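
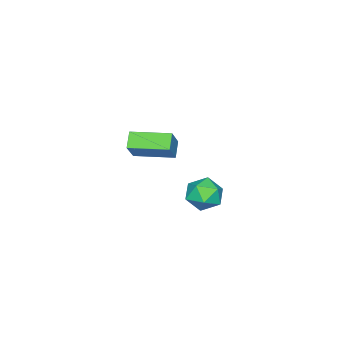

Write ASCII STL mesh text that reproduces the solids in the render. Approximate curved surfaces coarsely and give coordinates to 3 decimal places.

solid 
facet normal -0.373 0.917 0.142
outer loop
vertex 1.475 3.309 -1.716
vertex 0.68 2.921 -1.298
vertex 1.457 3.152 -0.751
endloop
endfacet
facet normal 0.340 0.927 0.157
outer loop
vertex 1.475 3.309 -1.716
vertex 1.457 3.152 -0.751
vertex 2.262 2.944 -1.265
endloop
endfacet
facet normal 0.578 0.671 -0.465
outer loop
vertex 1.475 3.309 -1.716
vertex 2.262 2.944 -1.265
vertex 1.983 2.584 -2.13
endloop
endfacet
facet normal 0.011 0.502 -0.865
outer loop
vertex 1.475 3.309 -1.716
vertex 1.983 2.584 -2.13
vertex 1.006 2.57 -2.151
endloop
endfacet
facet normal -0.577 0.654 -0.490
outer loop
vertex 1.475 3.309 -1.716
vertex 1.006 2.57 -2.151
vertex 0.68 2.921 -1.298
endloop
endfacet
facet normal 0.556 0.486 0.674
outer loop
vertex 2.262 2.944 -1.265
vertex 1.457 3.152 -0.751
vertex 1.954 2.33 -0.569
endloop
endfacet
facet normal -0.597 0.468 0.651
outer loop
vertex 1.457 3.152 -0.751
vertex 0.68 2.921 -1.298
vertex 0.977 2.316 -0.59
endloop
endfacet
facet normal -0.927 0.043 -0.372
outer loop
vertex 0.68 2.921 -1.298
vertex 1.006 2.57 -2.151
vertex 0.698 1.956 -1.455
endloop
endfacet
facet normal 0.024 -0.202 -0.979
outer loop
vertex 1.006 2.57 -2.151
vertex 1.983 2.584 -2.13
vertex 1.503 1.748 -1.969
endloop
endfacet
facet normal 0.940 0.072 -0.333
outer loop
vertex 1.983 2.584 -2.13
vertex 2.262 2.944 -1.265
vertex 2.28 1.979 -1.422
endloop
endfacet
facet normal -0.011 -0.502 0.865
outer loop
vertex 1.485 1.591 -1.004
vertex 1.954 2.33 -0.569
vertex 0.977 2.316 -0.59
endloop
endfacet
facet normal -0.578 -0.671 0.465
outer loop
vertex 1.485 1.591 -1.004
vertex 0.977 2.316 -0.59
vertex 0.698 1.956 -1.455
endloop
endfacet
facet normal -0.340 -0.927 -0.157
outer loop
vertex 1.485 1.591 -1.004
vertex 0.698 1.956 -1.455
vertex 1.503 1.748 -1.969
endloop
endfacet
facet normal 0.373 -0.917 -0.142
outer loop
vertex 1.485 1.591 -1.004
vertex 1.503 1.748 -1.969
vertex 2.28 1.979 -1.422
endloop
endfacet
facet normal 0.577 -0.654 0.490
outer loop
vertex 1.485 1.591 -1.004
vertex 2.28 1.979 -1.422
vertex 1.954 2.33 -0.569
endloop
endfacet
facet normal -0.024 0.202 0.979
outer loop
vertex 0.977 2.316 -0.59
vertex 1.954 2.33 -0.569
vertex 1.457 3.152 -0.751
endloop
endfacet
facet normal -0.940 -0.072 0.333
outer loop
vertex 0.698 1.956 -1.455
vertex 0.977 2.316 -0.59
vertex 0.68 2.921 -1.298
endloop
endfacet
facet normal -0.556 -0.486 -0.674
outer loop
vertex 1.503 1.748 -1.969
vertex 0.698 1.956 -1.455
vertex 1.006 2.57 -2.151
endloop
endfacet
facet normal 0.597 -0.468 -0.651
outer loop
vertex 2.28 1.979 -1.422
vertex 1.503 1.748 -1.969
vertex 1.983 2.584 -2.13
endloop
endfacet
facet normal 0.927 -0.043 0.372
outer loop
vertex 1.954 2.33 -0.569
vertex 2.28 1.979 -1.422
vertex 2.262 2.944 -1.265
endloop
endfacet
facet normal -0.592 -0.173 -0.787
outer loop
vertex -3.087 -4.51 -2.981
vertex -3.88 -2.562 -2.812
vertex -2.36 -4.16 -3.604
endloop
endfacet
facet normal 0.376 -0.923 -0.080
outer loop
vertex -1.46 -3.898 -2.408
vertex -3.087 -4.51 -2.981
vertex -2.36 -4.16 -3.604
endloop
endfacet
facet normal -0.592 -0.173 -0.787
outer loop
vertex -2.36 -4.16 -3.604
vertex -3.88 -2.562 -2.812
vertex -3.153 -2.212 -3.436
endloop
endfacet
facet normal 0.713 0.343 -0.612
outer loop
vertex -3.153 -2.212 -3.436
vertex -1.46 -3.898 -2.408
vertex -2.36 -4.16 -3.604
endloop
endfacet
facet normal -0.713 -0.343 0.612
outer loop
vertex -3.087 -4.51 -2.981
vertex -2.98 -2.3 -1.616
vertex -3.88 -2.562 -2.812
endloop
endfacet
facet normal 0.376 -0.923 -0.080
outer loop
vertex -2.187 -4.248 -1.784
vertex -3.087 -4.51 -2.981
vertex -1.46 -3.898 -2.408
endloop
endfacet
facet normal -0.713 -0.343 0.611
outer loop
vertex -2.187 -4.248 -1.784
vertex -2.98 -2.3 -1.616
vertex -3.087 -4.51 -2.981
endloop
endfacet
facet normal -0.376 0.923 0.080
outer loop
vertex -3.88 -2.562 -2.812
vertex -2.98 -2.3 -1.616
vertex -3.153 -2.212 -3.436
endloop
endfacet
facet normal 0.713 0.343 -0.611
outer loop
vertex -2.253 -1.95 -2.239
vertex -1.46 -3.898 -2.408
vertex -3.153 -2.212 -3.436
endloop
endfacet
facet normal -0.376 0.923 0.080
outer loop
vertex -3.153 -2.212 -3.436
vertex -2.98 -2.3 -1.616
vertex -2.253 -1.95 -2.239
endloop
endfacet
facet normal 0.592 0.173 0.787
outer loop
vertex -2.253 -1.95 -2.239
vertex -2.187 -4.248 -1.784
vertex -1.46 -3.898 -2.408
endloop
endfacet
facet normal 0.592 0.173 0.787
outer loop
vertex -2.98 -2.3 -1.616
vertex -2.187 -4.248 -1.784
vertex -2.253 -1.95 -2.239
endloop
endfacet

endsolid


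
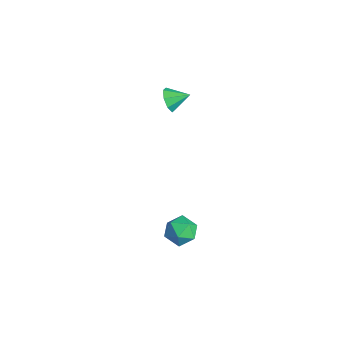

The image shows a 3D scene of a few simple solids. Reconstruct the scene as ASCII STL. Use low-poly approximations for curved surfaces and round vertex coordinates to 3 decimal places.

solid 
facet normal -0.395 -0.823 -0.409
outer loop
vertex -3.137 2.732 4.278
vertex -3.38 3.095 3.783
vertex -2.815 2.77 3.891
endloop
endfacet
facet normal 0.770 -0.058 0.635
outer loop
vertex -3.137 2.732 4.278
vertex -2.815 2.77 3.891
vertex -2.98 3.925 4.197
endloop
endfacet
facet normal -0.395 -0.822 -0.410
outer loop
vertex -2.815 2.77 3.891
vertex -3.38 3.095 3.783
vertex -2.824 2.999 3.44
endloop
endfacet
facet normal 0.991 0.129 0.046
outer loop
vertex -2.815 2.77 3.891
vertex -2.824 2.999 3.44
vertex -2.98 3.925 4.197
endloop
endfacet
facet normal -0.395 -0.823 -0.409
outer loop
vertex -2.824 2.999 3.44
vertex -3.38 3.095 3.783
vertex -3.158 3.283 3.191
endloop
endfacet
facet normal 0.749 0.490 -0.445
outer loop
vertex -2.824 2.999 3.44
vertex -3.158 3.283 3.191
vertex -2.98 3.925 4.197
endloop
endfacet
facet normal -0.396 -0.822 -0.409
outer loop
vertex -3.158 3.283 3.191
vertex -3.38 3.095 3.783
vertex -3.622 3.458 3.288
endloop
endfacet
facet normal 0.191 0.812 -0.552
outer loop
vertex -3.158 3.283 3.191
vertex -3.622 3.458 3.288
vertex -2.98 3.925 4.197
endloop
endfacet
facet normal -0.396 -0.822 -0.409
outer loop
vertex -3.622 3.458 3.288
vertex -3.38 3.095 3.783
vertex -3.944 3.42 3.676
endloop
endfacet
facet normal -0.362 0.908 -0.211
outer loop
vertex -3.622 3.458 3.288
vertex -3.944 3.42 3.676
vertex -2.98 3.925 4.197
endloop
endfacet
facet normal -0.396 -0.822 -0.410
outer loop
vertex -3.944 3.42 3.676
vertex -3.38 3.095 3.783
vertex -3.935 3.191 4.126
endloop
endfacet
facet normal -0.582 0.720 0.378
outer loop
vertex -3.944 3.42 3.676
vertex -3.935 3.191 4.126
vertex -2.98 3.925 4.197
endloop
endfacet
facet normal -0.395 -0.822 -0.409
outer loop
vertex -3.935 3.191 4.126
vertex -3.38 3.095 3.783
vertex -3.601 2.906 4.376
endloop
endfacet
facet normal -0.342 0.361 0.868
outer loop
vertex -3.935 3.191 4.126
vertex -3.601 2.906 4.376
vertex -2.98 3.925 4.197
endloop
endfacet
facet normal -0.395 -0.823 -0.409
outer loop
vertex -3.601 2.906 4.376
vertex -3.38 3.095 3.783
vertex -3.137 2.732 4.278
endloop
endfacet
facet normal 0.220 0.037 0.975
outer loop
vertex -3.601 2.906 4.376
vertex -3.137 2.732 4.278
vertex -2.98 3.925 4.197
endloop
endfacet
facet normal -0.240 0.107 0.965
outer loop
vertex -0.518 2.462 -1.829
vertex -0.162 1.731 -1.659
vertex 0.286 2.429 -1.625
endloop
endfacet
facet normal -0.136 0.742 0.657
outer loop
vertex -0.518 2.462 -1.829
vertex 0.286 2.429 -1.625
vertex 0.034 2.927 -2.24
endloop
endfacet
facet normal -0.592 0.799 0.109
outer loop
vertex -0.518 2.462 -1.829
vertex 0.034 2.927 -2.24
vertex -0.57 2.536 -2.655
endloop
endfacet
facet normal -0.977 0.198 0.079
outer loop
vertex -0.518 2.462 -1.829
vertex -0.57 2.536 -2.655
vertex -0.691 1.797 -2.296
endloop
endfacet
facet normal -0.760 -0.229 0.608
outer loop
vertex -0.518 2.462 -1.829
vertex -0.691 1.797 -2.296
vertex -0.162 1.731 -1.659
endloop
endfacet
facet normal 0.527 0.753 0.394
outer loop
vertex 0.034 2.927 -2.24
vertex 0.286 2.429 -1.625
vertex 0.731 2.483 -2.324
endloop
endfacet
facet normal 0.358 -0.274 0.893
outer loop
vertex 0.286 2.429 -1.625
vertex -0.162 1.731 -1.659
vertex 0.61 1.744 -1.965
endloop
endfacet
facet normal -0.482 -0.817 0.316
outer loop
vertex -0.162 1.731 -1.659
vertex -0.691 1.797 -2.296
vertex 0.006 1.353 -2.38
endloop
endfacet
facet normal -0.832 -0.126 -0.540
outer loop
vertex -0.691 1.797 -2.296
vertex -0.57 2.536 -2.655
vertex -0.246 1.851 -2.995
endloop
endfacet
facet normal -0.209 0.845 -0.492
outer loop
vertex -0.57 2.536 -2.655
vertex 0.034 2.927 -2.24
vertex 0.202 2.549 -2.961
endloop
endfacet
facet normal 0.977 -0.198 -0.079
outer loop
vertex 0.558 1.818 -2.791
vertex 0.731 2.483 -2.324
vertex 0.61 1.744 -1.965
endloop
endfacet
facet normal 0.592 -0.799 -0.109
outer loop
vertex 0.558 1.818 -2.791
vertex 0.61 1.744 -1.965
vertex 0.006 1.353 -2.38
endloop
endfacet
facet normal 0.136 -0.742 -0.657
outer loop
vertex 0.558 1.818 -2.791
vertex 0.006 1.353 -2.38
vertex -0.246 1.851 -2.995
endloop
endfacet
facet normal 0.240 -0.107 -0.965
outer loop
vertex 0.558 1.818 -2.791
vertex -0.246 1.851 -2.995
vertex 0.202 2.549 -2.961
endloop
endfacet
facet normal 0.760 0.229 -0.608
outer loop
vertex 0.558 1.818 -2.791
vertex 0.202 2.549 -2.961
vertex 0.731 2.483 -2.324
endloop
endfacet
facet normal 0.832 0.126 0.540
outer loop
vertex 0.61 1.744 -1.965
vertex 0.731 2.483 -2.324
vertex 0.286 2.429 -1.625
endloop
endfacet
facet normal 0.209 -0.845 0.492
outer loop
vertex 0.006 1.353 -2.38
vertex 0.61 1.744 -1.965
vertex -0.162 1.731 -1.659
endloop
endfacet
facet normal -0.527 -0.753 -0.394
outer loop
vertex -0.246 1.851 -2.995
vertex 0.006 1.353 -2.38
vertex -0.691 1.797 -2.296
endloop
endfacet
facet normal -0.358 0.274 -0.893
outer loop
vertex 0.202 2.549 -2.961
vertex -0.246 1.851 -2.995
vertex -0.57 2.536 -2.655
endloop
endfacet
facet normal 0.482 0.817 -0.316
outer loop
vertex 0.731 2.483 -2.324
vertex 0.202 2.549 -2.961
vertex 0.034 2.927 -2.24
endloop
endfacet

endsolid


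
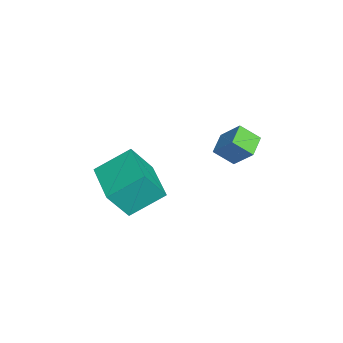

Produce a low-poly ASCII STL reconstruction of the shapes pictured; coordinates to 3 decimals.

solid 
facet normal -0.944 -0.325 0.054
outer loop
vertex -1.61 -2.983 1.952
vertex -1.976 -2.158 0.511
vertex -1.167 -4.428 1.013
endloop
endfacet
facet normal 0.215 -0.485 0.848
outer loop
vertex 0.656 -3.802 0.909
vertex -1.61 -2.983 1.952
vertex -1.167 -4.428 1.013
endloop
endfacet
facet normal -0.944 -0.325 0.054
outer loop
vertex -1.167 -4.428 1.013
vertex -1.976 -2.158 0.511
vertex -1.533 -3.604 -0.428
endloop
endfacet
facet normal 0.249 -0.812 -0.528
outer loop
vertex -1.533 -3.604 -0.428
vertex 0.656 -3.802 0.909
vertex -1.167 -4.428 1.013
endloop
endfacet
facet normal -0.249 0.812 0.528
outer loop
vertex -1.61 -2.983 1.952
vertex -0.153 -1.532 0.407
vertex -1.976 -2.158 0.511
endloop
endfacet
facet normal 0.215 -0.485 0.848
outer loop
vertex 0.213 -2.356 1.848
vertex -1.61 -2.983 1.952
vertex 0.656 -3.802 0.909
endloop
endfacet
facet normal -0.249 0.812 0.528
outer loop
vertex 0.213 -2.356 1.848
vertex -0.153 -1.532 0.407
vertex -1.61 -2.983 1.952
endloop
endfacet
facet normal -0.215 0.485 -0.848
outer loop
vertex -1.976 -2.158 0.511
vertex -0.153 -1.532 0.407
vertex -1.533 -3.604 -0.428
endloop
endfacet
facet normal 0.249 -0.812 -0.528
outer loop
vertex 0.29 -2.977 -0.532
vertex 0.656 -3.802 0.909
vertex -1.533 -3.604 -0.428
endloop
endfacet
facet normal -0.215 0.485 -0.848
outer loop
vertex -1.533 -3.604 -0.428
vertex -0.153 -1.532 0.407
vertex 0.29 -2.977 -0.532
endloop
endfacet
facet normal 0.944 0.324 -0.054
outer loop
vertex 0.29 -2.977 -0.532
vertex 0.213 -2.356 1.848
vertex 0.656 -3.802 0.909
endloop
endfacet
facet normal 0.944 0.325 -0.054
outer loop
vertex -0.153 -1.532 0.407
vertex 0.213 -2.356 1.848
vertex 0.29 -2.977 -0.532
endloop
endfacet
facet normal -0.931 0.282 0.233
outer loop
vertex -1.526 0.512 2.969
vertex -1.059 1.242 3.951
vertex -1.441 1.324 2.324
endloop
endfacet
facet normal -0.357 -0.558 -0.749
outer loop
vertex -0.501 1.038 2.089
vertex -1.526 0.512 2.969
vertex -1.441 1.324 2.324
endloop
endfacet
facet normal -0.930 0.283 0.233
outer loop
vertex -1.441 1.324 2.324
vertex -1.059 1.242 3.951
vertex -0.973 2.054 3.306
endloop
endfacet
facet normal 0.083 0.781 -0.620
outer loop
vertex -0.973 2.054 3.306
vertex -0.501 1.038 2.089
vertex -1.441 1.324 2.324
endloop
endfacet
facet normal -0.083 -0.781 0.620
outer loop
vertex -1.526 0.512 2.969
vertex -0.119 0.956 3.716
vertex -1.059 1.242 3.951
endloop
endfacet
facet normal -0.357 -0.557 -0.749
outer loop
vertex -0.587 0.226 2.734
vertex -1.526 0.512 2.969
vertex -0.501 1.038 2.089
endloop
endfacet
facet normal -0.083 -0.781 0.620
outer loop
vertex -0.587 0.226 2.734
vertex -0.119 0.956 3.716
vertex -1.526 0.512 2.969
endloop
endfacet
facet normal 0.357 0.558 0.749
outer loop
vertex -1.059 1.242 3.951
vertex -0.119 0.956 3.716
vertex -0.973 2.054 3.306
endloop
endfacet
facet normal 0.083 0.781 -0.620
outer loop
vertex -0.034 1.768 3.071
vertex -0.501 1.038 2.089
vertex -0.973 2.054 3.306
endloop
endfacet
facet normal 0.357 0.558 0.749
outer loop
vertex -0.973 2.054 3.306
vertex -0.119 0.956 3.716
vertex -0.034 1.768 3.071
endloop
endfacet
facet normal 0.931 -0.283 -0.232
outer loop
vertex -0.034 1.768 3.071
vertex -0.587 0.226 2.734
vertex -0.501 1.038 2.089
endloop
endfacet
facet normal 0.930 -0.283 -0.233
outer loop
vertex -0.119 0.956 3.716
vertex -0.587 0.226 2.734
vertex -0.034 1.768 3.071
endloop
endfacet

endsolid


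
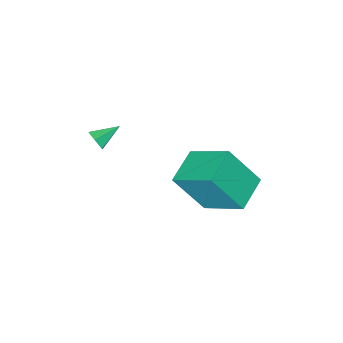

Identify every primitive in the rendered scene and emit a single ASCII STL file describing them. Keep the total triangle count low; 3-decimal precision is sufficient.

solid 
facet normal -0.391 0.448 -0.804
outer loop
vertex -1.954 3.674 -2.863
vertex -0.539 4.248 -3.231
vertex -1.554 1.944 -4.021
endloop
endfacet
facet normal -0.901 -0.365 0.234
outer loop
vertex -0.741 1.012 -2.349
vertex -1.954 3.674 -2.863
vertex -1.554 1.944 -4.021
endloop
endfacet
facet normal -0.391 0.448 -0.804
outer loop
vertex -1.554 1.944 -4.021
vertex -0.539 4.248 -3.231
vertex -0.14 2.517 -4.39
endloop
endfacet
facet normal 0.188 -0.816 -0.546
outer loop
vertex -0.14 2.517 -4.39
vertex -0.741 1.012 -2.349
vertex -1.554 1.944 -4.021
endloop
endfacet
facet normal -0.189 0.816 0.547
outer loop
vertex -1.954 3.674 -2.863
vertex 0.274 3.316 -1.559
vertex -0.539 4.248 -3.231
endloop
endfacet
facet normal -0.901 -0.365 0.235
outer loop
vertex -1.14 2.743 -1.19
vertex -1.954 3.674 -2.863
vertex -0.741 1.012 -2.349
endloop
endfacet
facet normal -0.188 0.816 0.546
outer loop
vertex -1.14 2.743 -1.19
vertex 0.274 3.316 -1.559
vertex -1.954 3.674 -2.863
endloop
endfacet
facet normal 0.901 0.365 -0.235
outer loop
vertex -0.539 4.248 -3.231
vertex 0.274 3.316 -1.559
vertex -0.14 2.517 -4.39
endloop
endfacet
facet normal 0.189 -0.816 -0.546
outer loop
vertex 0.674 1.586 -2.717
vertex -0.741 1.012 -2.349
vertex -0.14 2.517 -4.39
endloop
endfacet
facet normal 0.901 0.365 -0.235
outer loop
vertex -0.14 2.517 -4.39
vertex 0.274 3.316 -1.559
vertex 0.674 1.586 -2.717
endloop
endfacet
facet normal 0.391 -0.448 0.804
outer loop
vertex 0.674 1.586 -2.717
vertex -1.14 2.743 -1.19
vertex -0.741 1.012 -2.349
endloop
endfacet
facet normal 0.391 -0.448 0.804
outer loop
vertex 0.274 3.316 -1.559
vertex -1.14 2.743 -1.19
vertex 0.674 1.586 -2.717
endloop
endfacet
facet normal 0.907 -0.203 -0.369
outer loop
vertex 1.981 -1.389 -1.626
vertex 1.762 -1.635 -2.029
vertex 1.864 -1.126 -2.059
endloop
endfacet
facet normal -0.005 0.854 0.520
outer loop
vertex 1.981 -1.389 -1.626
vertex 1.864 -1.126 -2.059
vertex 0.738 -1.405 -1.611
endloop
endfacet
facet normal 0.907 -0.203 -0.369
outer loop
vertex 1.864 -1.126 -2.059
vertex 1.762 -1.635 -2.029
vertex 1.645 -1.372 -2.462
endloop
endfacet
facet normal -0.352 0.872 -0.341
outer loop
vertex 1.864 -1.126 -2.059
vertex 1.645 -1.372 -2.462
vertex 0.738 -1.405 -1.611
endloop
endfacet
facet normal 0.907 -0.204 -0.369
outer loop
vertex 1.645 -1.372 -2.462
vertex 1.762 -1.635 -2.029
vertex 1.543 -1.881 -2.431
endloop
endfacet
facet normal -0.683 0.093 -0.724
outer loop
vertex 1.645 -1.372 -2.462
vertex 1.543 -1.881 -2.431
vertex 0.738 -1.405 -1.611
endloop
endfacet
facet normal 0.907 -0.202 -0.370
outer loop
vertex 1.543 -1.881 -2.431
vertex 1.762 -1.635 -2.029
vertex 1.661 -2.144 -1.998
endloop
endfacet
facet normal -0.667 -0.704 -0.246
outer loop
vertex 1.543 -1.881 -2.431
vertex 1.661 -2.144 -1.998
vertex 0.738 -1.405 -1.611
endloop
endfacet
facet normal 0.907 -0.202 -0.370
outer loop
vertex 1.661 -2.144 -1.998
vertex 1.762 -1.635 -2.029
vertex 1.88 -1.898 -1.596
endloop
endfacet
facet normal -0.319 -0.721 0.615
outer loop
vertex 1.661 -2.144 -1.998
vertex 1.88 -1.898 -1.596
vertex 0.738 -1.405 -1.611
endloop
endfacet
facet normal 0.907 -0.202 -0.370
outer loop
vertex 1.88 -1.898 -1.596
vertex 1.762 -1.635 -2.029
vertex 1.981 -1.389 -1.626
endloop
endfacet
facet normal 0.011 0.057 0.998
outer loop
vertex 1.88 -1.898 -1.596
vertex 1.981 -1.389 -1.626
vertex 0.738 -1.405 -1.611
endloop
endfacet

endsolid


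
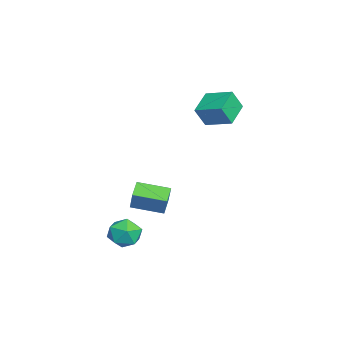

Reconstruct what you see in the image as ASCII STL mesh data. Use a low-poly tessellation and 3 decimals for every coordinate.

solid 
facet normal -0.859 0.204 0.469
outer loop
vertex -1.152 -1.698 -1.491
vertex -0.895 0.23 -1.859
vertex -1.968 -1.862 -2.916
endloop
endfacet
facet normal -0.129 -0.974 0.186
outer loop
vertex -1.005 -2.09 -3.441
vertex -1.152 -1.698 -1.491
vertex -1.968 -1.862 -2.916
endloop
endfacet
facet normal -0.859 0.204 0.469
outer loop
vertex -1.968 -1.862 -2.916
vertex -0.895 0.23 -1.859
vertex -1.711 0.067 -3.284
endloop
endfacet
facet normal -0.494 -0.099 -0.864
outer loop
vertex -1.711 0.067 -3.284
vertex -1.005 -2.09 -3.441
vertex -1.968 -1.862 -2.916
endloop
endfacet
facet normal 0.494 0.099 0.864
outer loop
vertex -1.152 -1.698 -1.491
vertex 0.068 0.002 -2.384
vertex -0.895 0.23 -1.859
endloop
endfacet
facet normal -0.130 -0.974 0.186
outer loop
vertex -0.189 -1.927 -2.016
vertex -1.152 -1.698 -1.491
vertex -1.005 -2.09 -3.441
endloop
endfacet
facet normal 0.494 0.099 0.864
outer loop
vertex -0.189 -1.927 -2.016
vertex 0.068 0.002 -2.384
vertex -1.152 -1.698 -1.491
endloop
endfacet
facet normal 0.129 0.974 -0.186
outer loop
vertex -0.895 0.23 -1.859
vertex 0.068 0.002 -2.384
vertex -1.711 0.067 -3.284
endloop
endfacet
facet normal -0.494 -0.099 -0.864
outer loop
vertex -0.748 -0.162 -3.809
vertex -1.005 -2.09 -3.441
vertex -1.711 0.067 -3.284
endloop
endfacet
facet normal 0.130 0.974 -0.186
outer loop
vertex -1.711 0.067 -3.284
vertex 0.068 0.002 -2.384
vertex -0.748 -0.162 -3.809
endloop
endfacet
facet normal 0.859 -0.204 -0.469
outer loop
vertex -0.748 -0.162 -3.809
vertex -0.189 -1.927 -2.016
vertex -1.005 -2.09 -3.441
endloop
endfacet
facet normal 0.859 -0.204 -0.469
outer loop
vertex 0.068 0.002 -2.384
vertex -0.189 -1.927 -2.016
vertex -0.748 -0.162 -3.809
endloop
endfacet
facet normal -0.480 -0.826 -0.295
outer loop
vertex -2.858 1.541 3.387
vertex -4.382 2.196 4.034
vertex -3.138 2.165 2.097
endloop
endfacet
facet normal 0.856 -0.368 -0.364
outer loop
vertex -2.278 3.644 2.626
vertex -2.858 1.541 3.387
vertex -3.138 2.165 2.097
endloop
endfacet
facet normal -0.481 -0.826 -0.295
outer loop
vertex -3.138 2.165 2.097
vertex -4.382 2.196 4.034
vertex -4.661 2.82 2.744
endloop
endfacet
facet normal -0.192 0.427 -0.884
outer loop
vertex -4.661 2.82 2.744
vertex -2.278 3.644 2.626
vertex -3.138 2.165 2.097
endloop
endfacet
facet normal 0.191 -0.427 0.884
outer loop
vertex -2.858 1.541 3.387
vertex -3.522 3.675 4.563
vertex -4.382 2.196 4.034
endloop
endfacet
facet normal 0.856 -0.367 -0.363
outer loop
vertex -1.999 3.02 3.916
vertex -2.858 1.541 3.387
vertex -2.278 3.644 2.626
endloop
endfacet
facet normal 0.192 -0.427 0.884
outer loop
vertex -1.999 3.02 3.916
vertex -3.522 3.675 4.563
vertex -2.858 1.541 3.387
endloop
endfacet
facet normal -0.856 0.368 0.363
outer loop
vertex -4.382 2.196 4.034
vertex -3.522 3.675 4.563
vertex -4.661 2.82 2.744
endloop
endfacet
facet normal -0.191 0.427 -0.884
outer loop
vertex -3.802 4.299 3.273
vertex -2.278 3.644 2.626
vertex -4.661 2.82 2.744
endloop
endfacet
facet normal -0.856 0.367 0.363
outer loop
vertex -4.661 2.82 2.744
vertex -3.522 3.675 4.563
vertex -3.802 4.299 3.273
endloop
endfacet
facet normal 0.480 0.826 0.296
outer loop
vertex -3.802 4.299 3.273
vertex -1.999 3.02 3.916
vertex -2.278 3.644 2.626
endloop
endfacet
facet normal 0.481 0.826 0.295
outer loop
vertex -3.522 3.675 4.563
vertex -1.999 3.02 3.916
vertex -3.802 4.299 3.273
endloop
endfacet
facet normal -0.996 -0.081 0.032
outer loop
vertex 1.296 -2.474 -4.362
vertex 1.362 -2.873 -3.335
vertex 1.268 -1.785 -3.5
endloop
endfacet
facet normal -0.799 0.457 -0.391
outer loop
vertex 1.296 -2.474 -4.362
vertex 1.268 -1.785 -3.5
vertex 1.857 -1.524 -4.397
endloop
endfacet
facet normal -0.381 0.192 -0.905
outer loop
vertex 1.296 -2.474 -4.362
vertex 1.857 -1.524 -4.397
vertex 2.315 -2.451 -4.786
endloop
endfacet
facet normal -0.320 -0.511 -0.798
outer loop
vertex 1.296 -2.474 -4.362
vertex 2.315 -2.451 -4.786
vertex 2.009 -3.284 -4.13
endloop
endfacet
facet normal -0.700 -0.679 -0.219
outer loop
vertex 1.296 -2.474 -4.362
vertex 2.009 -3.284 -4.13
vertex 1.362 -2.873 -3.335
endloop
endfacet
facet normal -0.408 0.913 -0.003
outer loop
vertex 1.857 -1.524 -4.397
vertex 1.268 -1.785 -3.5
vertex 2.271 -1.336 -3.39
endloop
endfacet
facet normal -0.729 0.041 0.684
outer loop
vertex 1.268 -1.785 -3.5
vertex 1.362 -2.873 -3.335
vertex 1.965 -2.169 -2.734
endloop
endfacet
facet normal -0.250 -0.928 0.276
outer loop
vertex 1.362 -2.873 -3.335
vertex 2.009 -3.284 -4.13
vertex 2.423 -3.096 -3.123
endloop
endfacet
facet normal 0.366 -0.655 -0.661
outer loop
vertex 2.009 -3.284 -4.13
vertex 2.315 -2.451 -4.786
vertex 3.012 -2.835 -4.02
endloop
endfacet
facet normal 0.268 0.482 -0.834
outer loop
vertex 2.315 -2.451 -4.786
vertex 1.857 -1.524 -4.397
vertex 2.918 -1.747 -4.185
endloop
endfacet
facet normal 0.320 0.511 0.798
outer loop
vertex 2.984 -2.146 -3.158
vertex 2.271 -1.336 -3.39
vertex 1.965 -2.169 -2.734
endloop
endfacet
facet normal 0.381 -0.192 0.905
outer loop
vertex 2.984 -2.146 -3.158
vertex 1.965 -2.169 -2.734
vertex 2.423 -3.096 -3.123
endloop
endfacet
facet normal 0.799 -0.457 0.391
outer loop
vertex 2.984 -2.146 -3.158
vertex 2.423 -3.096 -3.123
vertex 3.012 -2.835 -4.02
endloop
endfacet
facet normal 0.996 0.081 -0.032
outer loop
vertex 2.984 -2.146 -3.158
vertex 3.012 -2.835 -4.02
vertex 2.918 -1.747 -4.185
endloop
endfacet
facet normal 0.700 0.679 0.219
outer loop
vertex 2.984 -2.146 -3.158
vertex 2.918 -1.747 -4.185
vertex 2.271 -1.336 -3.39
endloop
endfacet
facet normal -0.366 0.655 0.661
outer loop
vertex 1.965 -2.169 -2.734
vertex 2.271 -1.336 -3.39
vertex 1.268 -1.785 -3.5
endloop
endfacet
facet normal -0.268 -0.482 0.834
outer loop
vertex 2.423 -3.096 -3.123
vertex 1.965 -2.169 -2.734
vertex 1.362 -2.873 -3.335
endloop
endfacet
facet normal 0.408 -0.913 0.003
outer loop
vertex 3.012 -2.835 -4.02
vertex 2.423 -3.096 -3.123
vertex 2.009 -3.284 -4.13
endloop
endfacet
facet normal 0.729 -0.041 -0.684
outer loop
vertex 2.918 -1.747 -4.185
vertex 3.012 -2.835 -4.02
vertex 2.315 -2.451 -4.786
endloop
endfacet
facet normal 0.250 0.928 -0.276
outer loop
vertex 2.271 -1.336 -3.39
vertex 2.918 -1.747 -4.185
vertex 1.857 -1.524 -4.397
endloop
endfacet

endsolid


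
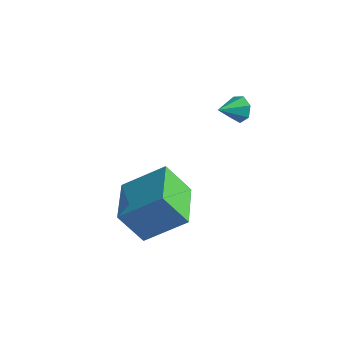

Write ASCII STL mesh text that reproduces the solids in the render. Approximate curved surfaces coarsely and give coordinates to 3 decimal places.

solid 
facet normal -0.555 -0.202 0.807
outer loop
vertex -0.153 -2.713 -2.108
vertex -1.03 -0.991 -2.281
vertex -1.522 -3.525 -3.252
endloop
endfacet
facet normal 0.452 -0.888 0.089
outer loop
vertex -0.65 -3.209 -4.519
vertex -0.153 -2.713 -2.108
vertex -1.522 -3.525 -3.252
endloop
endfacet
facet normal -0.555 -0.201 0.807
outer loop
vertex -1.522 -3.525 -3.252
vertex -1.03 -0.991 -2.281
vertex -2.398 -1.803 -3.425
endloop
endfacet
facet normal -0.698 -0.414 -0.584
outer loop
vertex -2.398 -1.803 -3.425
vertex -0.65 -3.209 -4.519
vertex -1.522 -3.525 -3.252
endloop
endfacet
facet normal 0.698 0.414 0.584
outer loop
vertex -0.153 -2.713 -2.108
vertex -0.158 -0.675 -3.548
vertex -1.03 -0.991 -2.281
endloop
endfacet
facet normal 0.452 -0.888 0.089
outer loop
vertex 0.718 -2.397 -3.375
vertex -0.153 -2.713 -2.108
vertex -0.65 -3.209 -4.519
endloop
endfacet
facet normal 0.699 0.414 0.584
outer loop
vertex 0.718 -2.397 -3.375
vertex -0.158 -0.675 -3.548
vertex -0.153 -2.713 -2.108
endloop
endfacet
facet normal -0.452 0.888 -0.090
outer loop
vertex -1.03 -0.991 -2.281
vertex -0.158 -0.675 -3.548
vertex -2.398 -1.803 -3.425
endloop
endfacet
facet normal -0.698 -0.414 -0.583
outer loop
vertex -1.527 -1.487 -4.692
vertex -0.65 -3.209 -4.519
vertex -2.398 -1.803 -3.425
endloop
endfacet
facet normal -0.452 0.888 -0.089
outer loop
vertex -2.398 -1.803 -3.425
vertex -0.158 -0.675 -3.548
vertex -1.527 -1.487 -4.692
endloop
endfacet
facet normal 0.555 0.202 -0.807
outer loop
vertex -1.527 -1.487 -4.692
vertex 0.718 -2.397 -3.375
vertex -0.65 -3.209 -4.519
endloop
endfacet
facet normal 0.555 0.201 -0.807
outer loop
vertex -0.158 -0.675 -3.548
vertex 0.718 -2.397 -3.375
vertex -1.527 -1.487 -4.692
endloop
endfacet
facet normal 0.380 0.803 -0.458
outer loop
vertex 1.23 0.307 0.325
vertex 1.009 0.642 0.729
vertex 1.521 0.392 0.715
endloop
endfacet
facet normal 0.474 -0.865 -0.165
outer loop
vertex 1.23 0.307 0.325
vertex 1.521 0.392 0.715
vertex 0.611 -0.202 1.211
endloop
endfacet
facet normal 0.380 0.804 -0.458
outer loop
vertex 1.521 0.392 0.715
vertex 1.009 0.642 0.729
vertex 1.427 0.665 1.116
endloop
endfacet
facet normal 0.647 -0.551 0.527
outer loop
vertex 1.521 0.392 0.715
vertex 1.427 0.665 1.116
vertex 0.611 -0.202 1.211
endloop
endfacet
facet normal 0.380 0.804 -0.458
outer loop
vertex 1.427 0.665 1.116
vertex 1.009 0.642 0.729
vertex 1.018 0.921 1.226
endloop
endfacet
facet normal 0.207 -0.088 0.974
outer loop
vertex 1.427 0.665 1.116
vertex 1.018 0.921 1.226
vertex 0.611 -0.202 1.211
endloop
endfacet
facet normal 0.380 0.804 -0.458
outer loop
vertex 1.018 0.921 1.226
vertex 1.009 0.642 0.729
vertex 0.602 0.967 0.962
endloop
endfacet
facet normal -0.514 0.175 0.840
outer loop
vertex 1.018 0.921 1.226
vertex 0.602 0.967 0.962
vertex 0.611 -0.202 1.211
endloop
endfacet
facet normal 0.379 0.804 -0.458
outer loop
vertex 0.602 0.967 0.962
vertex 1.009 0.642 0.729
vertex 0.493 0.768 0.523
endloop
endfacet
facet normal -0.974 0.040 0.224
outer loop
vertex 0.602 0.967 0.962
vertex 0.493 0.768 0.523
vertex 0.611 -0.202 1.211
endloop
endfacet
facet normal 0.379 0.803 -0.459
outer loop
vertex 0.493 0.768 0.523
vertex 1.009 0.642 0.729
vertex 0.772 0.474 0.239
endloop
endfacet
facet normal -0.826 -0.390 -0.408
outer loop
vertex 0.493 0.768 0.523
vertex 0.772 0.474 0.239
vertex 0.611 -0.202 1.211
endloop
endfacet
facet normal 0.379 0.804 -0.459
outer loop
vertex 0.772 0.474 0.239
vertex 1.009 0.642 0.729
vertex 1.23 0.307 0.325
endloop
endfacet
facet normal -0.180 -0.793 -0.582
outer loop
vertex 0.772 0.474 0.239
vertex 1.23 0.307 0.325
vertex 0.611 -0.202 1.211
endloop
endfacet

endsolid


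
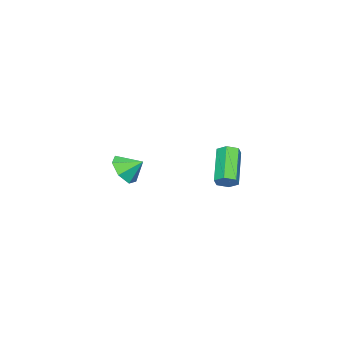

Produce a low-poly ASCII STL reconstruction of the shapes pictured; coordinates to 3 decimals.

solid 
facet normal 0.263 -0.782 -0.564
outer loop
vertex 3.134 -2.581 -1.126
vertex 2.234 -2.846 -1.178
vertex 2.709 -2.273 -1.751
endloop
endfacet
facet normal 0.480 0.871 0.103
outer loop
vertex 3.134 -2.581 -1.126
vertex 2.709 -2.273 -1.751
vertex 1.946 -1.994 -0.562
endloop
endfacet
facet normal 0.263 -0.782 -0.564
outer loop
vertex 2.709 -2.273 -1.751
vertex 2.234 -2.846 -1.178
vertex 1.926 -2.397 -1.944
endloop
endfacet
facet normal -0.083 0.957 -0.278
outer loop
vertex 2.709 -2.273 -1.751
vertex 1.926 -2.397 -1.944
vertex 1.946 -1.994 -0.562
endloop
endfacet
facet normal 0.263 -0.783 -0.564
outer loop
vertex 1.926 -2.397 -1.944
vertex 2.234 -2.846 -1.178
vertex 1.375 -2.859 -1.56
endloop
endfacet
facet normal -0.705 0.684 -0.189
outer loop
vertex 1.926 -2.397 -1.944
vertex 1.375 -2.859 -1.56
vertex 1.946 -1.994 -0.562
endloop
endfacet
facet normal 0.263 -0.782 -0.565
outer loop
vertex 1.375 -2.859 -1.56
vertex 2.234 -2.846 -1.178
vertex 1.47 -3.312 -0.888
endloop
endfacet
facet normal -0.918 0.257 0.303
outer loop
vertex 1.375 -2.859 -1.56
vertex 1.47 -3.312 -0.888
vertex 1.946 -1.994 -0.562
endloop
endfacet
facet normal 0.263 -0.783 -0.564
outer loop
vertex 1.47 -3.312 -0.888
vertex 2.234 -2.846 -1.178
vertex 2.14 -3.414 -0.434
endloop
endfacet
facet normal -0.561 -0.002 0.828
outer loop
vertex 1.47 -3.312 -0.888
vertex 2.14 -3.414 -0.434
vertex 1.946 -1.994 -0.562
endloop
endfacet
facet normal 0.263 -0.783 -0.564
outer loop
vertex 2.14 -3.414 -0.434
vertex 2.234 -2.846 -1.178
vertex 2.88 -3.089 -0.54
endloop
endfacet
facet normal 0.097 0.102 0.990
outer loop
vertex 2.14 -3.414 -0.434
vertex 2.88 -3.089 -0.54
vertex 1.946 -1.994 -0.562
endloop
endfacet
facet normal 0.263 -0.783 -0.564
outer loop
vertex 2.88 -3.089 -0.54
vertex 2.234 -2.846 -1.178
vertex 3.134 -2.581 -1.126
endloop
endfacet
facet normal 0.560 0.491 0.668
outer loop
vertex 2.88 -3.089 -0.54
vertex 3.134 -2.581 -1.126
vertex 1.946 -1.994 -0.562
endloop
endfacet
facet normal 0.691 0.349 -0.633
outer loop
vertex 4.296 3.212 0.335
vertex 3.941 3.629 0.177
vertex 4.299 3.711 0.613
endloop
endfacet
facet normal 0.723 -0.339 0.601
outer loop
vertex 4.296 3.212 0.335
vertex 4.299 3.711 0.613
vertex 2.915 2.515 1.602
endloop
endfacet
facet normal 0.723 -0.338 0.603
outer loop
vertex 2.915 2.515 1.602
vertex 4.299 3.711 0.613
vertex 2.917 3.013 1.879
endloop
endfacet
facet normal -0.691 -0.349 0.633
outer loop
vertex 2.915 2.515 1.602
vertex 2.917 3.013 1.879
vertex 2.559 2.931 1.443
endloop
endfacet
facet normal 0.691 0.348 -0.633
outer loop
vertex 4.299 3.711 0.613
vertex 3.941 3.629 0.177
vertex 3.944 4.127 0.454
endloop
endfacet
facet normal 0.365 0.587 0.722
outer loop
vertex 4.299 3.711 0.613
vertex 3.944 4.127 0.454
vertex 2.917 3.013 1.879
endloop
endfacet
facet normal 0.365 0.587 0.722
outer loop
vertex 2.917 3.013 1.879
vertex 3.944 4.127 0.454
vertex 2.562 3.429 1.72
endloop
endfacet
facet normal -0.691 -0.348 0.633
outer loop
vertex 2.917 3.013 1.879
vertex 2.562 3.429 1.72
vertex 2.559 2.931 1.443
endloop
endfacet
facet normal 0.690 0.348 -0.634
outer loop
vertex 3.944 4.127 0.454
vertex 3.941 3.629 0.177
vertex 3.585 4.045 0.018
endloop
endfacet
facet normal -0.358 0.926 0.120
outer loop
vertex 3.944 4.127 0.454
vertex 3.585 4.045 0.018
vertex 2.562 3.429 1.72
endloop
endfacet
facet normal -0.357 0.926 0.121
outer loop
vertex 2.562 3.429 1.72
vertex 3.585 4.045 0.018
vertex 2.204 3.348 1.285
endloop
endfacet
facet normal -0.691 -0.348 0.633
outer loop
vertex 2.562 3.429 1.72
vertex 2.204 3.348 1.285
vertex 2.559 2.931 1.443
endloop
endfacet
facet normal 0.691 0.349 -0.633
outer loop
vertex 3.585 4.045 0.018
vertex 3.941 3.629 0.177
vertex 3.583 3.547 -0.259
endloop
endfacet
facet normal -0.723 0.338 -0.602
outer loop
vertex 3.585 4.045 0.018
vertex 3.583 3.547 -0.259
vertex 2.204 3.348 1.285
endloop
endfacet
facet normal -0.723 0.340 -0.602
outer loop
vertex 2.204 3.348 1.285
vertex 3.583 3.547 -0.259
vertex 2.201 2.849 1.007
endloop
endfacet
facet normal -0.691 -0.349 0.633
outer loop
vertex 2.204 3.348 1.285
vertex 2.201 2.849 1.007
vertex 2.559 2.931 1.443
endloop
endfacet
facet normal 0.691 0.348 -0.633
outer loop
vertex 3.583 3.547 -0.259
vertex 3.941 3.629 0.177
vertex 3.938 3.131 -0.1
endloop
endfacet
facet normal -0.365 -0.587 -0.722
outer loop
vertex 3.583 3.547 -0.259
vertex 3.938 3.131 -0.1
vertex 2.201 2.849 1.007
endloop
endfacet
facet normal -0.365 -0.587 -0.722
outer loop
vertex 2.201 2.849 1.007
vertex 3.938 3.131 -0.1
vertex 2.556 2.433 1.166
endloop
endfacet
facet normal -0.691 -0.348 0.633
outer loop
vertex 2.201 2.849 1.007
vertex 2.556 2.433 1.166
vertex 2.559 2.931 1.443
endloop
endfacet
facet normal 0.691 0.348 -0.633
outer loop
vertex 3.938 3.131 -0.1
vertex 3.941 3.629 0.177
vertex 4.296 3.212 0.335
endloop
endfacet
facet normal 0.357 -0.926 -0.121
outer loop
vertex 3.938 3.131 -0.1
vertex 4.296 3.212 0.335
vertex 2.556 2.433 1.166
endloop
endfacet
facet normal 0.357 -0.926 -0.120
outer loop
vertex 2.556 2.433 1.166
vertex 4.296 3.212 0.335
vertex 2.915 2.515 1.602
endloop
endfacet
facet normal -0.690 -0.348 0.634
outer loop
vertex 2.556 2.433 1.166
vertex 2.915 2.515 1.602
vertex 2.559 2.931 1.443
endloop
endfacet

endsolid


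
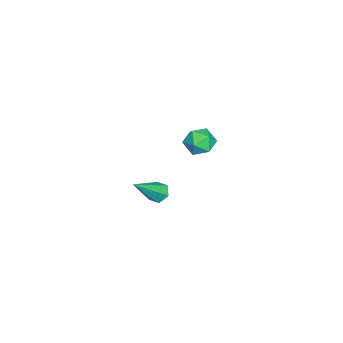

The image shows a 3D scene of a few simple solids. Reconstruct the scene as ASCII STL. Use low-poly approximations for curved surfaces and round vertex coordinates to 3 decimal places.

solid 
facet normal -0.591 0.395 -0.704
outer loop
vertex -1.115 0.493 -3.238
vertex -1.526 0.37 -2.962
vertex -1.302 0.823 -2.896
endloop
endfacet
facet normal 0.835 0.546 -0.071
outer loop
vertex -1.115 0.493 -3.238
vertex -1.302 0.823 -2.896
vertex -0.414 -0.37 -1.638
endloop
endfacet
facet normal -0.592 0.395 -0.703
outer loop
vertex -1.302 0.823 -2.896
vertex -1.526 0.37 -2.962
vertex -1.712 0.7 -2.62
endloop
endfacet
facet normal 0.177 0.774 0.608
outer loop
vertex -1.302 0.823 -2.896
vertex -1.712 0.7 -2.62
vertex -0.414 -0.37 -1.638
endloop
endfacet
facet normal -0.592 0.395 -0.703
outer loop
vertex -1.712 0.7 -2.62
vertex -1.526 0.37 -2.962
vertex -1.937 0.247 -2.685
endloop
endfacet
facet normal -0.522 0.139 0.841
outer loop
vertex -1.712 0.7 -2.62
vertex -1.937 0.247 -2.685
vertex -0.414 -0.37 -1.638
endloop
endfacet
facet normal -0.592 0.394 -0.703
outer loop
vertex -1.937 0.247 -2.685
vertex -1.526 0.37 -2.962
vertex -1.75 -0.083 -3.027
endloop
endfacet
facet normal -0.564 -0.726 0.392
outer loop
vertex -1.937 0.247 -2.685
vertex -1.75 -0.083 -3.027
vertex -0.414 -0.37 -1.638
endloop
endfacet
facet normal -0.591 0.393 -0.705
outer loop
vertex -1.75 -0.083 -3.027
vertex -1.526 0.37 -2.962
vertex -1.339 0.04 -3.303
endloop
endfacet
facet normal 0.093 -0.954 -0.286
outer loop
vertex -1.75 -0.083 -3.027
vertex -1.339 0.04 -3.303
vertex -0.414 -0.37 -1.638
endloop
endfacet
facet normal -0.591 0.393 -0.705
outer loop
vertex -1.339 0.04 -3.303
vertex -1.526 0.37 -2.962
vertex -1.115 0.493 -3.238
endloop
endfacet
facet normal 0.793 -0.318 -0.519
outer loop
vertex -1.339 0.04 -3.303
vertex -1.115 0.493 -3.238
vertex -0.414 -0.37 -1.638
endloop
endfacet
facet normal -0.582 -0.361 0.729
outer loop
vertex 0.346 2.625 2.859
vertex 0.367 2.015 2.574
vertex 0.83 2.19 3.03
endloop
endfacet
facet normal -0.180 0.180 0.967
outer loop
vertex 0.346 2.625 2.859
vertex 0.83 2.19 3.03
vertex 0.979 2.839 2.937
endloop
endfacet
facet normal -0.325 0.754 0.571
outer loop
vertex 0.346 2.625 2.859
vertex 0.979 2.839 2.937
vertex 0.607 3.067 2.424
endloop
endfacet
facet normal -0.818 0.568 0.087
outer loop
vertex 0.346 2.625 2.859
vertex 0.607 3.067 2.424
vertex 0.229 2.557 2.2
endloop
endfacet
facet normal -0.975 -0.120 0.186
outer loop
vertex 0.346 2.625 2.859
vertex 0.229 2.557 2.2
vertex 0.367 2.015 2.574
endloop
endfacet
facet normal 0.505 0.008 0.863
outer loop
vertex 0.979 2.839 2.937
vertex 0.83 2.19 3.03
vertex 1.391 2.363 2.7
endloop
endfacet
facet normal -0.144 -0.866 0.479
outer loop
vertex 0.83 2.19 3.03
vertex 0.367 2.015 2.574
vertex 1.013 1.853 2.476
endloop
endfacet
facet normal -0.782 -0.477 -0.402
outer loop
vertex 0.367 2.015 2.574
vertex 0.229 2.557 2.2
vertex 0.641 2.081 1.963
endloop
endfacet
facet normal -0.527 0.637 -0.562
outer loop
vertex 0.229 2.557 2.2
vertex 0.607 3.067 2.424
vertex 0.79 2.73 1.87
endloop
endfacet
facet normal 0.269 0.937 0.222
outer loop
vertex 0.607 3.067 2.424
vertex 0.979 2.839 2.937
vertex 1.253 2.905 2.326
endloop
endfacet
facet normal 0.818 -0.568 -0.087
outer loop
vertex 1.274 2.295 2.041
vertex 1.391 2.363 2.7
vertex 1.013 1.853 2.476
endloop
endfacet
facet normal 0.325 -0.754 -0.571
outer loop
vertex 1.274 2.295 2.041
vertex 1.013 1.853 2.476
vertex 0.641 2.081 1.963
endloop
endfacet
facet normal 0.180 -0.180 -0.967
outer loop
vertex 1.274 2.295 2.041
vertex 0.641 2.081 1.963
vertex 0.79 2.73 1.87
endloop
endfacet
facet normal 0.582 0.361 -0.729
outer loop
vertex 1.274 2.295 2.041
vertex 0.79 2.73 1.87
vertex 1.253 2.905 2.326
endloop
endfacet
facet normal 0.975 0.120 -0.186
outer loop
vertex 1.274 2.295 2.041
vertex 1.253 2.905 2.326
vertex 1.391 2.363 2.7
endloop
endfacet
facet normal 0.527 -0.637 0.562
outer loop
vertex 1.013 1.853 2.476
vertex 1.391 2.363 2.7
vertex 0.83 2.19 3.03
endloop
endfacet
facet normal -0.269 -0.937 -0.222
outer loop
vertex 0.641 2.081 1.963
vertex 1.013 1.853 2.476
vertex 0.367 2.015 2.574
endloop
endfacet
facet normal -0.505 -0.008 -0.863
outer loop
vertex 0.79 2.73 1.87
vertex 0.641 2.081 1.963
vertex 0.229 2.557 2.2
endloop
endfacet
facet normal 0.144 0.866 -0.479
outer loop
vertex 1.253 2.905 2.326
vertex 0.79 2.73 1.87
vertex 0.607 3.067 2.424
endloop
endfacet
facet normal 0.782 0.477 0.402
outer loop
vertex 1.391 2.363 2.7
vertex 1.253 2.905 2.326
vertex 0.979 2.839 2.937
endloop
endfacet

endsolid


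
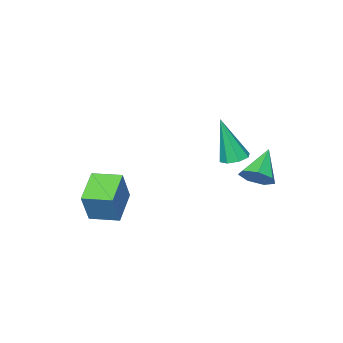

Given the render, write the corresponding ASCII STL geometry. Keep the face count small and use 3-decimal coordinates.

solid 
facet normal 0.709 0.314 -0.631
outer loop
vertex -1.997 2.46 0.99
vertex -2.561 2.7 0.476
vertex -2.217 3.114 1.068
endloop
endfacet
facet normal 0.295 -0.015 0.955
outer loop
vertex -1.997 2.46 0.99
vertex -2.217 3.114 1.068
vertex -3.739 2.18 1.524
endloop
endfacet
facet normal 0.709 0.314 -0.631
outer loop
vertex -2.217 3.114 1.068
vertex -2.561 2.7 0.476
vertex -2.696 3.456 0.7
endloop
endfacet
facet normal -0.149 0.620 0.770
outer loop
vertex -2.217 3.114 1.068
vertex -2.696 3.456 0.7
vertex -3.739 2.18 1.524
endloop
endfacet
facet normal 0.710 0.314 -0.631
outer loop
vertex -2.696 3.456 0.7
vertex -2.561 2.7 0.476
vertex -3.073 3.229 0.163
endloop
endfacet
facet normal -0.694 0.693 0.194
outer loop
vertex -2.696 3.456 0.7
vertex -3.073 3.229 0.163
vertex -3.739 2.18 1.524
endloop
endfacet
facet normal 0.709 0.313 -0.631
outer loop
vertex -3.073 3.229 0.163
vertex -2.561 2.7 0.476
vertex -3.065 2.604 -0.138
endloop
endfacet
facet normal -0.929 0.151 -0.338
outer loop
vertex -3.073 3.229 0.163
vertex -3.065 2.604 -0.138
vertex -3.739 2.18 1.524
endloop
endfacet
facet normal 0.710 0.313 -0.631
outer loop
vertex -3.065 2.604 -0.138
vertex -2.561 2.7 0.476
vertex -2.678 2.051 0.023
endloop
endfacet
facet normal -0.677 -0.599 -0.427
outer loop
vertex -3.065 2.604 -0.138
vertex -2.678 2.051 0.023
vertex -3.739 2.18 1.524
endloop
endfacet
facet normal 0.709 0.313 -0.632
outer loop
vertex -2.678 2.051 0.023
vertex -2.561 2.7 0.476
vertex -2.202 1.987 0.525
endloop
endfacet
facet normal -0.128 -0.992 -0.005
outer loop
vertex -2.678 2.051 0.023
vertex -2.202 1.987 0.525
vertex -3.739 2.18 1.524
endloop
endfacet
facet normal 0.709 0.314 -0.632
outer loop
vertex -2.202 1.987 0.525
vertex -2.561 2.7 0.476
vertex -1.997 2.46 0.99
endloop
endfacet
facet normal 0.305 -0.732 0.610
outer loop
vertex -2.202 1.987 0.525
vertex -1.997 2.46 0.99
vertex -3.739 2.18 1.524
endloop
endfacet
facet normal -0.755 -0.512 0.410
outer loop
vertex 1.315 -3.05 -0.134
vertex 0.595 -1.923 -0.054
vertex 0.688 -3.342 -1.654
endloop
endfacet
facet normal 0.537 -0.841 -0.060
outer loop
vertex 1.965 -2.477 -2.346
vertex 1.315 -3.05 -0.134
vertex 0.688 -3.342 -1.654
endloop
endfacet
facet normal -0.756 -0.511 0.410
outer loop
vertex 0.688 -3.342 -1.654
vertex 0.595 -1.923 -0.054
vertex -0.032 -2.214 -1.574
endloop
endfacet
facet normal -0.375 -0.175 -0.910
outer loop
vertex -0.032 -2.214 -1.574
vertex 1.965 -2.477 -2.346
vertex 0.688 -3.342 -1.654
endloop
endfacet
facet normal 0.375 0.175 0.910
outer loop
vertex 1.315 -3.05 -0.134
vertex 1.872 -1.058 -0.746
vertex 0.595 -1.923 -0.054
endloop
endfacet
facet normal 0.537 -0.842 -0.060
outer loop
vertex 2.592 -2.186 -0.826
vertex 1.315 -3.05 -0.134
vertex 1.965 -2.477 -2.346
endloop
endfacet
facet normal 0.375 0.175 0.910
outer loop
vertex 2.592 -2.186 -0.826
vertex 1.872 -1.058 -0.746
vertex 1.315 -3.05 -0.134
endloop
endfacet
facet normal -0.537 0.841 0.060
outer loop
vertex 0.595 -1.923 -0.054
vertex 1.872 -1.058 -0.746
vertex -0.032 -2.214 -1.574
endloop
endfacet
facet normal -0.375 -0.175 -0.910
outer loop
vertex 1.245 -1.35 -2.266
vertex 1.965 -2.477 -2.346
vertex -0.032 -2.214 -1.574
endloop
endfacet
facet normal -0.537 0.842 0.060
outer loop
vertex -0.032 -2.214 -1.574
vertex 1.872 -1.058 -0.746
vertex 1.245 -1.35 -2.266
endloop
endfacet
facet normal 0.755 0.512 -0.410
outer loop
vertex 1.245 -1.35 -2.266
vertex 2.592 -2.186 -0.826
vertex 1.965 -2.477 -2.346
endloop
endfacet
facet normal 0.755 0.511 -0.410
outer loop
vertex 1.872 -1.058 -0.746
vertex 2.592 -2.186 -0.826
vertex 1.245 -1.35 -2.266
endloop
endfacet
facet normal -0.148 0.242 -0.959
outer loop
vertex -1.071 2.103 1.665
vertex -1.631 2.371 1.819
vertex -1.027 2.578 1.778
endloop
endfacet
facet normal 0.989 -0.114 0.092
outer loop
vertex -1.071 2.103 1.665
vertex -1.027 2.578 1.778
vertex -1.309 1.849 3.901
endloop
endfacet
facet normal -0.148 0.242 -0.959
outer loop
vertex -1.027 2.578 1.778
vertex -1.631 2.371 1.819
vertex -1.337 2.932 1.915
endloop
endfacet
facet normal 0.772 0.562 0.296
outer loop
vertex -1.027 2.578 1.778
vertex -1.337 2.932 1.915
vertex -1.309 1.849 3.901
endloop
endfacet
facet normal -0.149 0.242 -0.959
outer loop
vertex -1.337 2.932 1.915
vertex -1.631 2.371 1.819
vertex -1.819 2.957 1.996
endloop
endfacet
facet normal 0.125 0.872 0.474
outer loop
vertex -1.337 2.932 1.915
vertex -1.819 2.957 1.996
vertex -1.309 1.849 3.901
endloop
endfacet
facet normal -0.148 0.242 -0.959
outer loop
vertex -1.819 2.957 1.996
vertex -1.631 2.371 1.819
vertex -2.191 2.639 1.973
endloop
endfacet
facet normal -0.573 0.633 0.521
outer loop
vertex -1.819 2.957 1.996
vertex -2.191 2.639 1.973
vertex -1.309 1.849 3.901
endloop
endfacet
facet normal -0.149 0.240 -0.959
outer loop
vertex -2.191 2.639 1.973
vertex -1.631 2.371 1.819
vertex -2.235 2.165 1.861
endloop
endfacet
facet normal -0.911 -0.013 0.412
outer loop
vertex -2.191 2.639 1.973
vertex -2.235 2.165 1.861
vertex -1.309 1.849 3.901
endloop
endfacet
facet normal -0.149 0.241 -0.959
outer loop
vertex -2.235 2.165 1.861
vertex -1.631 2.371 1.819
vertex -1.925 1.811 1.724
endloop
endfacet
facet normal -0.694 -0.689 0.208
outer loop
vertex -2.235 2.165 1.861
vertex -1.925 1.811 1.724
vertex -1.309 1.849 3.901
endloop
endfacet
facet normal -0.149 0.241 -0.959
outer loop
vertex -1.925 1.811 1.724
vertex -1.631 2.371 1.819
vertex -1.443 1.786 1.643
endloop
endfacet
facet normal -0.047 -0.998 0.031
outer loop
vertex -1.925 1.811 1.724
vertex -1.443 1.786 1.643
vertex -1.309 1.849 3.901
endloop
endfacet
facet normal -0.149 0.241 -0.959
outer loop
vertex -1.443 1.786 1.643
vertex -1.631 2.371 1.819
vertex -1.071 2.103 1.665
endloop
endfacet
facet normal 0.649 -0.761 -0.017
outer loop
vertex -1.443 1.786 1.643
vertex -1.071 2.103 1.665
vertex -1.309 1.849 3.901
endloop
endfacet

endsolid


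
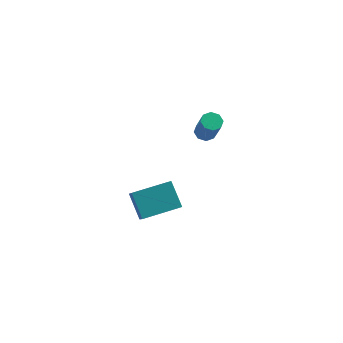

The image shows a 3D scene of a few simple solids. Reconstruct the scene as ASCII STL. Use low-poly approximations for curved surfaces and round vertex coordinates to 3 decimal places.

solid 
facet normal -0.898 -0.408 -0.163
outer loop
vertex 0.635 -2.366 0.587
vertex 0.36 -1.301 -0.561
vertex 1.237 -3.29 -0.415
endloop
endfacet
facet normal 0.173 -0.670 0.722
outer loop
vertex 2.98 -2.499 -0.099
vertex 0.635 -2.366 0.587
vertex 1.237 -3.29 -0.415
endloop
endfacet
facet normal -0.898 -0.408 -0.163
outer loop
vertex 1.237 -3.29 -0.415
vertex 0.36 -1.301 -0.561
vertex 0.962 -2.225 -1.563
endloop
endfacet
facet normal 0.404 -0.621 -0.672
outer loop
vertex 0.962 -2.225 -1.563
vertex 2.98 -2.499 -0.099
vertex 1.237 -3.29 -0.415
endloop
endfacet
facet normal -0.404 0.621 0.672
outer loop
vertex 0.635 -2.366 0.587
vertex 2.103 -0.51 -0.245
vertex 0.36 -1.301 -0.561
endloop
endfacet
facet normal 0.173 -0.670 0.722
outer loop
vertex 2.378 -1.575 0.903
vertex 0.635 -2.366 0.587
vertex 2.98 -2.499 -0.099
endloop
endfacet
facet normal -0.404 0.621 0.672
outer loop
vertex 2.378 -1.575 0.903
vertex 2.103 -0.51 -0.245
vertex 0.635 -2.366 0.587
endloop
endfacet
facet normal -0.173 0.670 -0.722
outer loop
vertex 0.36 -1.301 -0.561
vertex 2.103 -0.51 -0.245
vertex 0.962 -2.225 -1.563
endloop
endfacet
facet normal 0.404 -0.621 -0.672
outer loop
vertex 2.705 -1.434 -1.247
vertex 2.98 -2.499 -0.099
vertex 0.962 -2.225 -1.563
endloop
endfacet
facet normal -0.173 0.670 -0.722
outer loop
vertex 0.962 -2.225 -1.563
vertex 2.103 -0.51 -0.245
vertex 2.705 -1.434 -1.247
endloop
endfacet
facet normal 0.898 0.408 0.163
outer loop
vertex 2.705 -1.434 -1.247
vertex 2.378 -1.575 0.903
vertex 2.98 -2.499 -0.099
endloop
endfacet
facet normal 0.898 0.408 0.163
outer loop
vertex 2.103 -0.51 -0.245
vertex 2.378 -1.575 0.903
vertex 2.705 -1.434 -1.247
endloop
endfacet
facet normal -0.228 0.401 -0.887
outer loop
vertex 3.983 4.338 -0.698
vertex 3.437 4.191 -0.624
vertex 3.751 4.649 -0.498
endloop
endfacet
facet normal 0.816 0.576 0.051
outer loop
vertex 3.983 4.338 -0.698
vertex 3.751 4.649 -0.498
vertex 4.369 3.656 0.811
endloop
endfacet
facet normal 0.817 0.575 0.050
outer loop
vertex 4.369 3.656 0.811
vertex 3.751 4.649 -0.498
vertex 4.138 3.967 1.011
endloop
endfacet
facet normal 0.227 -0.402 0.887
outer loop
vertex 4.369 3.656 0.811
vertex 4.138 3.967 1.011
vertex 3.823 3.509 0.884
endloop
endfacet
facet normal -0.228 0.400 -0.888
outer loop
vertex 3.751 4.649 -0.498
vertex 3.437 4.191 -0.624
vertex 3.336 4.692 -0.372
endloop
endfacet
facet normal 0.203 0.911 0.359
outer loop
vertex 3.751 4.649 -0.498
vertex 3.336 4.692 -0.372
vertex 4.138 3.967 1.011
endloop
endfacet
facet normal 0.203 0.911 0.360
outer loop
vertex 4.138 3.967 1.011
vertex 3.336 4.692 -0.372
vertex 3.722 4.01 1.137
endloop
endfacet
facet normal 0.227 -0.402 0.887
outer loop
vertex 4.138 3.967 1.011
vertex 3.722 4.01 1.137
vertex 3.823 3.509 0.884
endloop
endfacet
facet normal -0.227 0.401 -0.888
outer loop
vertex 3.336 4.692 -0.372
vertex 3.437 4.191 -0.624
vertex 2.979 4.441 -0.394
endloop
endfacet
facet normal -0.530 0.714 0.458
outer loop
vertex 3.336 4.692 -0.372
vertex 2.979 4.441 -0.394
vertex 3.722 4.01 1.137
endloop
endfacet
facet normal -0.531 0.713 0.458
outer loop
vertex 3.722 4.01 1.137
vertex 2.979 4.441 -0.394
vertex 3.366 3.759 1.115
endloop
endfacet
facet normal 0.228 -0.402 0.887
outer loop
vertex 3.722 4.01 1.137
vertex 3.366 3.759 1.115
vertex 3.823 3.509 0.884
endloop
endfacet
facet normal -0.227 0.401 -0.887
outer loop
vertex 2.979 4.441 -0.394
vertex 3.437 4.191 -0.624
vertex 2.891 4.044 -0.551
endloop
endfacet
facet normal -0.953 0.097 0.288
outer loop
vertex 2.979 4.441 -0.394
vertex 2.891 4.044 -0.551
vertex 3.366 3.759 1.115
endloop
endfacet
facet normal -0.952 0.099 0.289
outer loop
vertex 3.366 3.759 1.115
vertex 2.891 4.044 -0.551
vertex 3.277 3.362 0.958
endloop
endfacet
facet normal 0.228 -0.402 0.887
outer loop
vertex 3.366 3.759 1.115
vertex 3.277 3.362 0.958
vertex 3.823 3.509 0.884
endloop
endfacet
facet normal -0.227 0.402 -0.887
outer loop
vertex 2.891 4.044 -0.551
vertex 3.437 4.191 -0.624
vertex 3.122 3.733 -0.751
endloop
endfacet
facet normal -0.817 -0.574 -0.051
outer loop
vertex 2.891 4.044 -0.551
vertex 3.122 3.733 -0.751
vertex 3.277 3.362 0.958
endloop
endfacet
facet normal -0.816 -0.576 -0.051
outer loop
vertex 3.277 3.362 0.958
vertex 3.122 3.733 -0.751
vertex 3.509 3.051 0.758
endloop
endfacet
facet normal 0.228 -0.401 0.887
outer loop
vertex 3.277 3.362 0.958
vertex 3.509 3.051 0.758
vertex 3.823 3.509 0.884
endloop
endfacet
facet normal -0.227 0.402 -0.887
outer loop
vertex 3.122 3.733 -0.751
vertex 3.437 4.191 -0.624
vertex 3.538 3.69 -0.877
endloop
endfacet
facet normal -0.203 -0.911 -0.360
outer loop
vertex 3.122 3.733 -0.751
vertex 3.538 3.69 -0.877
vertex 3.509 3.051 0.758
endloop
endfacet
facet normal -0.204 -0.911 -0.360
outer loop
vertex 3.509 3.051 0.758
vertex 3.538 3.69 -0.877
vertex 3.924 3.008 0.632
endloop
endfacet
facet normal 0.228 -0.400 0.888
outer loop
vertex 3.509 3.051 0.758
vertex 3.924 3.008 0.632
vertex 3.823 3.509 0.884
endloop
endfacet
facet normal -0.228 0.402 -0.887
outer loop
vertex 3.538 3.69 -0.877
vertex 3.437 4.191 -0.624
vertex 3.894 3.941 -0.855
endloop
endfacet
facet normal 0.531 -0.713 -0.458
outer loop
vertex 3.538 3.69 -0.877
vertex 3.894 3.941 -0.855
vertex 3.924 3.008 0.632
endloop
endfacet
facet normal 0.530 -0.714 -0.458
outer loop
vertex 3.924 3.008 0.632
vertex 3.894 3.941 -0.855
vertex 4.281 3.259 0.654
endloop
endfacet
facet normal 0.227 -0.401 0.888
outer loop
vertex 3.924 3.008 0.632
vertex 4.281 3.259 0.654
vertex 3.823 3.509 0.884
endloop
endfacet
facet normal -0.228 0.402 -0.887
outer loop
vertex 3.894 3.941 -0.855
vertex 3.437 4.191 -0.624
vertex 3.983 4.338 -0.698
endloop
endfacet
facet normal 0.952 -0.099 -0.289
outer loop
vertex 3.894 3.941 -0.855
vertex 3.983 4.338 -0.698
vertex 4.281 3.259 0.654
endloop
endfacet
facet normal 0.953 -0.097 -0.288
outer loop
vertex 4.281 3.259 0.654
vertex 3.983 4.338 -0.698
vertex 4.369 3.656 0.811
endloop
endfacet
facet normal 0.227 -0.401 0.887
outer loop
vertex 4.281 3.259 0.654
vertex 4.369 3.656 0.811
vertex 3.823 3.509 0.884
endloop
endfacet

endsolid


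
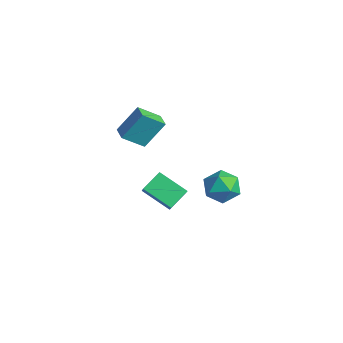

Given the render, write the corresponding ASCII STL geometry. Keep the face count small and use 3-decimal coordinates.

solid 
facet normal -0.788 0.615 0.031
outer loop
vertex 2.265 3.935 -1.376
vertex 1.571 3.055 -1.559
vertex 1.844 3.352 -0.497
endloop
endfacet
facet normal -0.260 0.857 0.444
outer loop
vertex 2.265 3.935 -1.376
vertex 1.844 3.352 -0.497
vertex 2.931 3.68 -0.493
endloop
endfacet
facet normal 0.317 0.948 0.035
outer loop
vertex 2.265 3.935 -1.376
vertex 2.931 3.68 -0.493
vertex 3.331 3.585 -1.552
endloop
endfacet
facet normal 0.145 0.761 -0.632
outer loop
vertex 2.265 3.935 -1.376
vertex 3.331 3.585 -1.552
vertex 2.49 3.199 -2.21
endloop
endfacet
facet normal -0.537 0.555 -0.635
outer loop
vertex 2.265 3.935 -1.376
vertex 2.49 3.199 -2.21
vertex 1.571 3.055 -1.559
endloop
endfacet
facet normal -0.110 0.354 0.929
outer loop
vertex 2.931 3.68 -0.493
vertex 1.844 3.352 -0.497
vertex 2.65 2.641 -0.13
endloop
endfacet
facet normal -0.965 -0.038 0.259
outer loop
vertex 1.844 3.352 -0.497
vertex 1.571 3.055 -1.559
vertex 1.809 2.255 -0.788
endloop
endfacet
facet normal -0.559 -0.135 -0.818
outer loop
vertex 1.571 3.055 -1.559
vertex 2.49 3.199 -2.21
vertex 2.209 2.16 -1.847
endloop
endfacet
facet normal 0.546 0.199 -0.814
outer loop
vertex 2.49 3.199 -2.21
vertex 3.331 3.585 -1.552
vertex 3.296 2.488 -1.843
endloop
endfacet
facet normal 0.823 0.501 0.266
outer loop
vertex 3.331 3.585 -1.552
vertex 2.931 3.68 -0.493
vertex 3.569 2.785 -0.781
endloop
endfacet
facet normal -0.145 -0.761 0.632
outer loop
vertex 2.875 1.905 -0.964
vertex 2.65 2.641 -0.13
vertex 1.809 2.255 -0.788
endloop
endfacet
facet normal -0.317 -0.948 -0.035
outer loop
vertex 2.875 1.905 -0.964
vertex 1.809 2.255 -0.788
vertex 2.209 2.16 -1.847
endloop
endfacet
facet normal 0.260 -0.857 -0.444
outer loop
vertex 2.875 1.905 -0.964
vertex 2.209 2.16 -1.847
vertex 3.296 2.488 -1.843
endloop
endfacet
facet normal 0.788 -0.615 -0.031
outer loop
vertex 2.875 1.905 -0.964
vertex 3.296 2.488 -1.843
vertex 3.569 2.785 -0.781
endloop
endfacet
facet normal 0.537 -0.555 0.635
outer loop
vertex 2.875 1.905 -0.964
vertex 3.569 2.785 -0.781
vertex 2.65 2.641 -0.13
endloop
endfacet
facet normal -0.546 -0.199 0.814
outer loop
vertex 1.809 2.255 -0.788
vertex 2.65 2.641 -0.13
vertex 1.844 3.352 -0.497
endloop
endfacet
facet normal -0.823 -0.501 -0.266
outer loop
vertex 2.209 2.16 -1.847
vertex 1.809 2.255 -0.788
vertex 1.571 3.055 -1.559
endloop
endfacet
facet normal 0.110 -0.354 -0.929
outer loop
vertex 3.296 2.488 -1.843
vertex 2.209 2.16 -1.847
vertex 2.49 3.199 -2.21
endloop
endfacet
facet normal 0.965 0.038 -0.259
outer loop
vertex 3.569 2.785 -0.781
vertex 3.296 2.488 -1.843
vertex 3.331 3.585 -1.552
endloop
endfacet
facet normal 0.559 0.135 0.818
outer loop
vertex 2.65 2.641 -0.13
vertex 3.569 2.785 -0.781
vertex 2.931 3.68 -0.493
endloop
endfacet
facet normal -0.959 0.279 -0.051
outer loop
vertex -1.062 -1.312 2.923
vertex -0.81 -0.172 4.409
vertex -0.672 -0.145 1.963
endloop
endfacet
facet normal -0.134 -0.603 -0.787
outer loop
vertex 0.23 -0.408 2.011
vertex -1.062 -1.312 2.923
vertex -0.672 -0.145 1.963
endloop
endfacet
facet normal -0.959 0.280 -0.051
outer loop
vertex -0.672 -0.145 1.963
vertex -0.81 -0.172 4.409
vertex -0.419 0.994 3.449
endloop
endfacet
facet normal 0.251 0.747 -0.615
outer loop
vertex -0.419 0.994 3.449
vertex 0.23 -0.408 2.011
vertex -0.672 -0.145 1.963
endloop
endfacet
facet normal -0.251 -0.747 0.616
outer loop
vertex -1.062 -1.312 2.923
vertex 0.092 -0.435 4.457
vertex -0.81 -0.172 4.409
endloop
endfacet
facet normal -0.133 -0.603 -0.787
outer loop
vertex -0.161 -1.574 2.971
vertex -1.062 -1.312 2.923
vertex 0.23 -0.408 2.011
endloop
endfacet
facet normal -0.250 -0.747 0.615
outer loop
vertex -0.161 -1.574 2.971
vertex 0.092 -0.435 4.457
vertex -1.062 -1.312 2.923
endloop
endfacet
facet normal 0.134 0.603 0.787
outer loop
vertex -0.81 -0.172 4.409
vertex 0.092 -0.435 4.457
vertex -0.419 0.994 3.449
endloop
endfacet
facet normal 0.250 0.747 -0.616
outer loop
vertex 0.482 0.732 3.497
vertex 0.23 -0.408 2.011
vertex -0.419 0.994 3.449
endloop
endfacet
facet normal 0.133 0.603 0.787
outer loop
vertex -0.419 0.994 3.449
vertex 0.092 -0.435 4.457
vertex 0.482 0.732 3.497
endloop
endfacet
facet normal 0.959 -0.279 0.052
outer loop
vertex 0.482 0.732 3.497
vertex -0.161 -1.574 2.971
vertex 0.23 -0.408 2.011
endloop
endfacet
facet normal 0.959 -0.279 0.051
outer loop
vertex 0.092 -0.435 4.457
vertex -0.161 -1.574 2.971
vertex 0.482 0.732 3.497
endloop
endfacet
facet normal -0.775 -0.424 0.470
outer loop
vertex -1.195 0.345 -2.858
vertex -1.465 1.572 -2.196
vertex -1.714 0.579 -3.503
endloop
endfacet
facet normal 0.189 -0.864 -0.466
outer loop
vertex -0.195 1.408 -4.424
vertex -1.195 0.345 -2.858
vertex -1.714 0.579 -3.503
endloop
endfacet
facet normal -0.775 -0.423 0.469
outer loop
vertex -1.714 0.579 -3.503
vertex -1.465 1.572 -2.196
vertex -1.983 1.806 -2.841
endloop
endfacet
facet normal -0.603 0.272 -0.750
outer loop
vertex -1.983 1.806 -2.841
vertex -0.195 1.408 -4.424
vertex -1.714 0.579 -3.503
endloop
endfacet
facet normal 0.603 -0.272 0.750
outer loop
vertex -1.195 0.345 -2.858
vertex 0.054 2.401 -3.117
vertex -1.465 1.572 -2.196
endloop
endfacet
facet normal 0.189 -0.864 -0.466
outer loop
vertex 0.323 1.174 -3.779
vertex -1.195 0.345 -2.858
vertex -0.195 1.408 -4.424
endloop
endfacet
facet normal 0.603 -0.272 0.750
outer loop
vertex 0.323 1.174 -3.779
vertex 0.054 2.401 -3.117
vertex -1.195 0.345 -2.858
endloop
endfacet
facet normal -0.189 0.864 0.466
outer loop
vertex -1.465 1.572 -2.196
vertex 0.054 2.401 -3.117
vertex -1.983 1.806 -2.841
endloop
endfacet
facet normal -0.603 0.272 -0.750
outer loop
vertex -0.465 2.635 -3.762
vertex -0.195 1.408 -4.424
vertex -1.983 1.806 -2.841
endloop
endfacet
facet normal -0.189 0.864 0.466
outer loop
vertex -1.983 1.806 -2.841
vertex 0.054 2.401 -3.117
vertex -0.465 2.635 -3.762
endloop
endfacet
facet normal 0.775 0.424 -0.469
outer loop
vertex -0.465 2.635 -3.762
vertex 0.323 1.174 -3.779
vertex -0.195 1.408 -4.424
endloop
endfacet
facet normal 0.775 0.423 -0.470
outer loop
vertex 0.054 2.401 -3.117
vertex 0.323 1.174 -3.779
vertex -0.465 2.635 -3.762
endloop
endfacet

endsolid


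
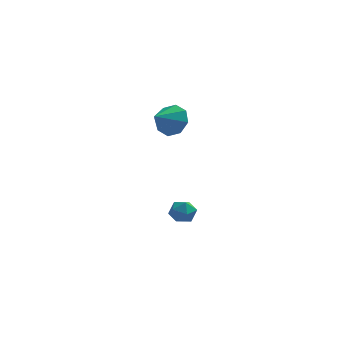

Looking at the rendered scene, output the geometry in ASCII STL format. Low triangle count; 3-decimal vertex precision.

solid 
facet normal 0.535 0.691 -0.486
outer loop
vertex 1.962 -3.266 2.473
vertex 1.502 -2.566 2.962
vertex 2.307 -3.088 3.105
endloop
endfacet
facet normal 0.314 -0.945 0.095
outer loop
vertex 1.962 -3.266 2.473
vertex 2.307 -3.088 3.105
vertex 0.738 -3.554 3.658
endloop
endfacet
facet normal 0.535 0.691 -0.487
outer loop
vertex 2.307 -3.088 3.105
vertex 1.502 -2.566 2.962
vertex 2.181 -2.604 3.654
endloop
endfacet
facet normal 0.418 -0.632 0.653
outer loop
vertex 2.307 -3.088 3.105
vertex 2.181 -2.604 3.654
vertex 0.738 -3.554 3.658
endloop
endfacet
facet normal 0.535 0.691 -0.487
outer loop
vertex 2.181 -2.604 3.654
vertex 1.502 -2.566 2.962
vertex 1.657 -2.098 3.797
endloop
endfacet
facet normal 0.110 -0.163 0.980
outer loop
vertex 2.181 -2.604 3.654
vertex 1.657 -2.098 3.797
vertex 0.738 -3.554 3.658
endloop
endfacet
facet normal 0.535 0.691 -0.487
outer loop
vertex 1.657 -2.098 3.797
vertex 1.502 -2.566 2.962
vertex 1.043 -1.866 3.452
endloop
endfacet
facet normal -0.427 0.185 0.885
outer loop
vertex 1.657 -2.098 3.797
vertex 1.043 -1.866 3.452
vertex 0.738 -3.554 3.658
endloop
endfacet
facet normal 0.535 0.691 -0.487
outer loop
vertex 1.043 -1.866 3.452
vertex 1.502 -2.566 2.962
vertex 0.697 -2.044 2.819
endloop
endfacet
facet normal -0.881 0.211 0.423
outer loop
vertex 1.043 -1.866 3.452
vertex 0.697 -2.044 2.819
vertex 0.738 -3.554 3.658
endloop
endfacet
facet normal 0.535 0.691 -0.487
outer loop
vertex 0.697 -2.044 2.819
vertex 1.502 -2.566 2.962
vertex 0.823 -2.528 2.27
endloop
endfacet
facet normal -0.985 -0.102 -0.136
outer loop
vertex 0.697 -2.044 2.819
vertex 0.823 -2.528 2.27
vertex 0.738 -3.554 3.658
endloop
endfacet
facet normal 0.535 0.691 -0.487
outer loop
vertex 0.823 -2.528 2.27
vertex 1.502 -2.566 2.962
vertex 1.347 -3.034 2.127
endloop
endfacet
facet normal -0.678 -0.571 -0.463
outer loop
vertex 0.823 -2.528 2.27
vertex 1.347 -3.034 2.127
vertex 0.738 -3.554 3.658
endloop
endfacet
facet normal 0.534 0.691 -0.487
outer loop
vertex 1.347 -3.034 2.127
vertex 1.502 -2.566 2.962
vertex 1.962 -3.266 2.473
endloop
endfacet
facet normal -0.140 -0.919 -0.368
outer loop
vertex 1.347 -3.034 2.127
vertex 1.962 -3.266 2.473
vertex 0.738 -3.554 3.658
endloop
endfacet
facet normal -0.426 -0.122 0.896
outer loop
vertex 1.552 -1.723 -3.067
vertex 1.534 -2.482 -3.179
vertex 2.144 -2.158 -2.845
endloop
endfacet
facet normal -0.003 0.452 0.892
outer loop
vertex 1.552 -1.723 -3.067
vertex 2.144 -2.158 -2.845
vertex 2.27 -1.482 -3.187
endloop
endfacet
facet normal -0.236 0.893 0.383
outer loop
vertex 1.552 -1.723 -3.067
vertex 2.27 -1.482 -3.187
vertex 1.738 -1.389 -3.732
endloop
endfacet
facet normal -0.803 0.592 0.073
outer loop
vertex 1.552 -1.723 -3.067
vertex 1.738 -1.389 -3.732
vertex 1.283 -2.007 -3.727
endloop
endfacet
facet normal -0.920 -0.036 0.390
outer loop
vertex 1.552 -1.723 -3.067
vertex 1.283 -2.007 -3.727
vertex 1.534 -2.482 -3.179
endloop
endfacet
facet normal 0.655 0.240 0.716
outer loop
vertex 2.27 -1.482 -3.187
vertex 2.144 -2.158 -2.845
vertex 2.697 -2.093 -3.373
endloop
endfacet
facet normal -0.030 -0.690 0.724
outer loop
vertex 2.144 -2.158 -2.845
vertex 1.534 -2.482 -3.179
vertex 2.242 -2.711 -3.368
endloop
endfacet
facet normal -0.829 -0.550 -0.097
outer loop
vertex 1.534 -2.482 -3.179
vertex 1.283 -2.007 -3.727
vertex 1.71 -2.618 -3.913
endloop
endfacet
facet normal -0.639 0.466 -0.612
outer loop
vertex 1.283 -2.007 -3.727
vertex 1.738 -1.389 -3.732
vertex 1.836 -1.942 -4.255
endloop
endfacet
facet normal 0.279 0.954 -0.110
outer loop
vertex 1.738 -1.389 -3.732
vertex 2.27 -1.482 -3.187
vertex 2.446 -1.618 -3.921
endloop
endfacet
facet normal 0.803 -0.592 -0.073
outer loop
vertex 2.428 -2.377 -4.033
vertex 2.697 -2.093 -3.373
vertex 2.242 -2.711 -3.368
endloop
endfacet
facet normal 0.236 -0.893 -0.383
outer loop
vertex 2.428 -2.377 -4.033
vertex 2.242 -2.711 -3.368
vertex 1.71 -2.618 -3.913
endloop
endfacet
facet normal 0.003 -0.452 -0.892
outer loop
vertex 2.428 -2.377 -4.033
vertex 1.71 -2.618 -3.913
vertex 1.836 -1.942 -4.255
endloop
endfacet
facet normal 0.426 0.122 -0.896
outer loop
vertex 2.428 -2.377 -4.033
vertex 1.836 -1.942 -4.255
vertex 2.446 -1.618 -3.921
endloop
endfacet
facet normal 0.920 0.036 -0.390
outer loop
vertex 2.428 -2.377 -4.033
vertex 2.446 -1.618 -3.921
vertex 2.697 -2.093 -3.373
endloop
endfacet
facet normal 0.639 -0.466 0.612
outer loop
vertex 2.242 -2.711 -3.368
vertex 2.697 -2.093 -3.373
vertex 2.144 -2.158 -2.845
endloop
endfacet
facet normal -0.279 -0.954 0.110
outer loop
vertex 1.71 -2.618 -3.913
vertex 2.242 -2.711 -3.368
vertex 1.534 -2.482 -3.179
endloop
endfacet
facet normal -0.655 -0.240 -0.716
outer loop
vertex 1.836 -1.942 -4.255
vertex 1.71 -2.618 -3.913
vertex 1.283 -2.007 -3.727
endloop
endfacet
facet normal 0.030 0.690 -0.724
outer loop
vertex 2.446 -1.618 -3.921
vertex 1.836 -1.942 -4.255
vertex 1.738 -1.389 -3.732
endloop
endfacet
facet normal 0.829 0.550 0.097
outer loop
vertex 2.697 -2.093 -3.373
vertex 2.446 -1.618 -3.921
vertex 2.27 -1.482 -3.187
endloop
endfacet

endsolid


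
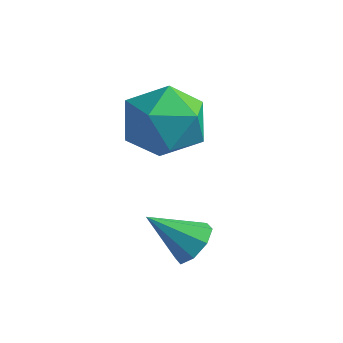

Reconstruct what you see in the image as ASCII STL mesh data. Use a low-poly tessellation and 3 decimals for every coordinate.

solid 
facet normal -0.179 0.981 -0.070
outer loop
vertex -2.27 -0.083 -1.617
vertex -2.891 -0.121 -0.568
vertex -1.691 0.098 -0.559
endloop
endfacet
facet normal 0.442 0.812 -0.381
outer loop
vertex -2.27 -0.083 -1.617
vertex -1.691 0.098 -0.559
vertex -1.177 -0.588 -1.426
endloop
endfacet
facet normal 0.309 0.332 -0.891
outer loop
vertex -2.27 -0.083 -1.617
vertex -1.177 -0.588 -1.426
vertex -2.059 -1.23 -1.971
endloop
endfacet
facet normal -0.393 0.204 -0.897
outer loop
vertex -2.27 -0.083 -1.617
vertex -2.059 -1.23 -1.971
vertex -3.118 -0.941 -1.441
endloop
endfacet
facet normal -0.694 0.606 -0.389
outer loop
vertex -2.27 -0.083 -1.617
vertex -3.118 -0.941 -1.441
vertex -2.891 -0.121 -0.568
endloop
endfacet
facet normal 0.857 0.503 0.111
outer loop
vertex -1.177 -0.588 -1.426
vertex -1.691 0.098 -0.559
vertex -1.122 -0.939 -0.259
endloop
endfacet
facet normal -0.146 0.776 0.613
outer loop
vertex -1.691 0.098 -0.559
vertex -2.891 -0.121 -0.568
vertex -2.181 -0.65 0.271
endloop
endfacet
facet normal -0.981 0.168 0.097
outer loop
vertex -2.891 -0.121 -0.568
vertex -3.118 -0.941 -1.441
vertex -3.063 -1.292 -0.274
endloop
endfacet
facet normal -0.494 -0.481 -0.725
outer loop
vertex -3.118 -0.941 -1.441
vertex -2.059 -1.23 -1.971
vertex -2.549 -1.978 -1.141
endloop
endfacet
facet normal 0.642 -0.274 -0.716
outer loop
vertex -2.059 -1.23 -1.971
vertex -1.177 -0.588 -1.426
vertex -1.349 -1.759 -1.132
endloop
endfacet
facet normal 0.393 -0.204 0.897
outer loop
vertex -1.97 -1.797 -0.083
vertex -1.122 -0.939 -0.259
vertex -2.181 -0.65 0.271
endloop
endfacet
facet normal -0.309 -0.332 0.891
outer loop
vertex -1.97 -1.797 -0.083
vertex -2.181 -0.65 0.271
vertex -3.063 -1.292 -0.274
endloop
endfacet
facet normal -0.442 -0.812 0.381
outer loop
vertex -1.97 -1.797 -0.083
vertex -3.063 -1.292 -0.274
vertex -2.549 -1.978 -1.141
endloop
endfacet
facet normal 0.179 -0.981 0.070
outer loop
vertex -1.97 -1.797 -0.083
vertex -2.549 -1.978 -1.141
vertex -1.349 -1.759 -1.132
endloop
endfacet
facet normal 0.694 -0.606 0.389
outer loop
vertex -1.97 -1.797 -0.083
vertex -1.349 -1.759 -1.132
vertex -1.122 -0.939 -0.259
endloop
endfacet
facet normal 0.494 0.481 0.725
outer loop
vertex -2.181 -0.65 0.271
vertex -1.122 -0.939 -0.259
vertex -1.691 0.098 -0.559
endloop
endfacet
facet normal -0.642 0.274 0.716
outer loop
vertex -3.063 -1.292 -0.274
vertex -2.181 -0.65 0.271
vertex -2.891 -0.121 -0.568
endloop
endfacet
facet normal -0.857 -0.503 -0.111
outer loop
vertex -2.549 -1.978 -1.141
vertex -3.063 -1.292 -0.274
vertex -3.118 -0.941 -1.441
endloop
endfacet
facet normal 0.146 -0.776 -0.613
outer loop
vertex -1.349 -1.759 -1.132
vertex -2.549 -1.978 -1.141
vertex -2.059 -1.23 -1.971
endloop
endfacet
facet normal 0.981 -0.168 -0.097
outer loop
vertex -1.122 -0.939 -0.259
vertex -1.349 -1.759 -1.132
vertex -1.177 -0.588 -1.426
endloop
endfacet
facet normal 0.646 0.417 -0.640
outer loop
vertex 0.421 -2.471 -2.764
vertex 0.078 -2.752 -3.293
vertex 0.038 -2.157 -2.946
endloop
endfacet
facet normal -0.038 0.466 0.884
outer loop
vertex 0.421 -2.471 -2.764
vertex 0.038 -2.157 -2.946
vertex -0.878 -3.368 -2.347
endloop
endfacet
facet normal 0.646 0.416 -0.639
outer loop
vertex 0.038 -2.157 -2.946
vertex 0.078 -2.752 -3.293
vertex -0.322 -2.191 -3.332
endloop
endfacet
facet normal -0.573 0.668 0.475
outer loop
vertex 0.038 -2.157 -2.946
vertex -0.322 -2.191 -3.332
vertex -0.878 -3.368 -2.347
endloop
endfacet
facet normal 0.647 0.417 -0.639
outer loop
vertex -0.322 -2.191 -3.332
vertex 0.078 -2.752 -3.293
vertex -0.447 -2.554 -3.695
endloop
endfacet
facet normal -0.922 0.382 -0.064
outer loop
vertex -0.322 -2.191 -3.332
vertex -0.447 -2.554 -3.695
vertex -0.878 -3.368 -2.347
endloop
endfacet
facet normal 0.647 0.416 -0.639
outer loop
vertex -0.447 -2.554 -3.695
vertex 0.078 -2.752 -3.293
vertex -0.264 -3.033 -3.822
endloop
endfacet
facet normal -0.880 -0.226 -0.418
outer loop
vertex -0.447 -2.554 -3.695
vertex -0.264 -3.033 -3.822
vertex -0.878 -3.368 -2.347
endloop
endfacet
facet normal 0.646 0.417 -0.639
outer loop
vertex -0.264 -3.033 -3.822
vertex 0.078 -2.752 -3.293
vertex 0.119 -3.347 -3.64
endloop
endfacet
facet normal -0.473 -0.796 -0.378
outer loop
vertex -0.264 -3.033 -3.822
vertex 0.119 -3.347 -3.64
vertex -0.878 -3.368 -2.347
endloop
endfacet
facet normal 0.647 0.417 -0.638
outer loop
vertex 0.119 -3.347 -3.64
vertex 0.078 -2.752 -3.293
vertex 0.478 -3.313 -3.254
endloop
endfacet
facet normal 0.061 -0.998 0.031
outer loop
vertex 0.119 -3.347 -3.64
vertex 0.478 -3.313 -3.254
vertex -0.878 -3.368 -2.347
endloop
endfacet
facet normal 0.647 0.417 -0.639
outer loop
vertex 0.478 -3.313 -3.254
vertex 0.078 -2.752 -3.293
vertex 0.603 -2.95 -2.891
endloop
endfacet
facet normal 0.410 -0.712 0.570
outer loop
vertex 0.478 -3.313 -3.254
vertex 0.603 -2.95 -2.891
vertex -0.878 -3.368 -2.347
endloop
endfacet
facet normal 0.647 0.415 -0.640
outer loop
vertex 0.603 -2.95 -2.891
vertex 0.078 -2.752 -3.293
vertex 0.421 -2.471 -2.764
endloop
endfacet
facet normal 0.369 -0.105 0.924
outer loop
vertex 0.603 -2.95 -2.891
vertex 0.421 -2.471 -2.764
vertex -0.878 -3.368 -2.347
endloop
endfacet

endsolid
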